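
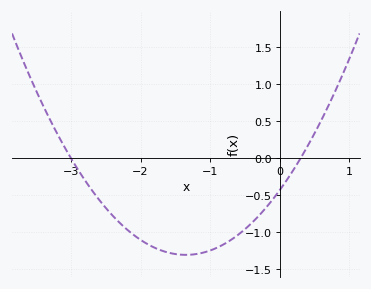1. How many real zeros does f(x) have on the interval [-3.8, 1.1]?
2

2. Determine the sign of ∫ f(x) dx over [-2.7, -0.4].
negative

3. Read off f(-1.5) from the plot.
-1.3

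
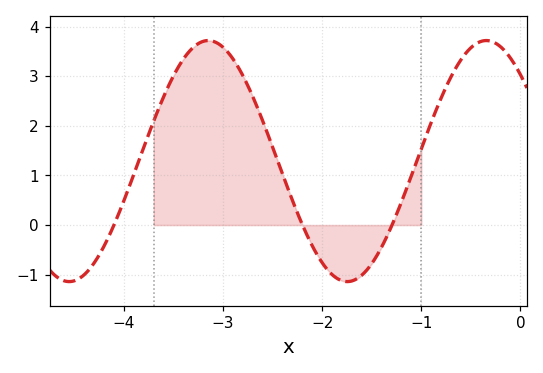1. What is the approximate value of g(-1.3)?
-0.021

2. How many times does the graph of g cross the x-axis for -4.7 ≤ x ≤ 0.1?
3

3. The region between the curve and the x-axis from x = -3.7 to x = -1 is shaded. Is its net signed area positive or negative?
positive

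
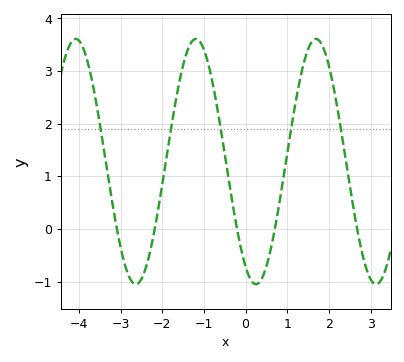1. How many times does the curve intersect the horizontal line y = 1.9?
5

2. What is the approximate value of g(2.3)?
1.83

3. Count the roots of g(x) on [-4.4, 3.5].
5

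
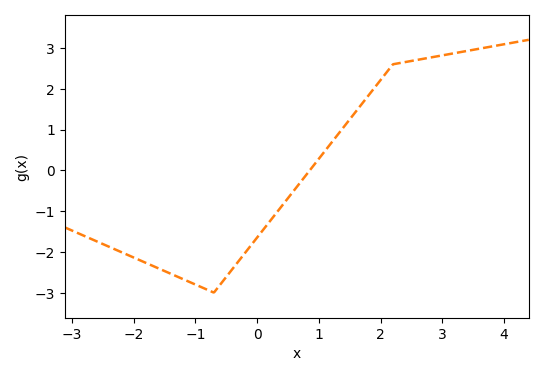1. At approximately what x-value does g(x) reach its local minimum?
-0.699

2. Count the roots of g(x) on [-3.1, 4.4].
1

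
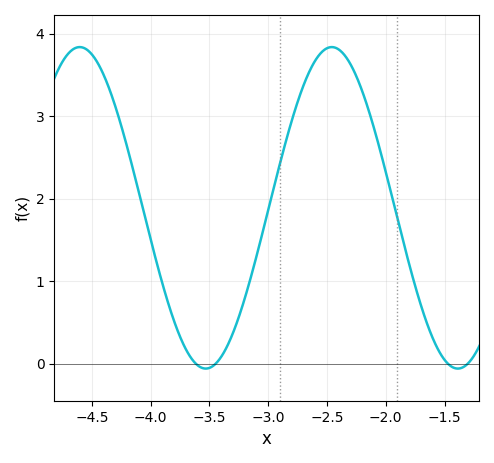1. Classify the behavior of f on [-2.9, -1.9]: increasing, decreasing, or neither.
neither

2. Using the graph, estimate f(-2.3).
3.63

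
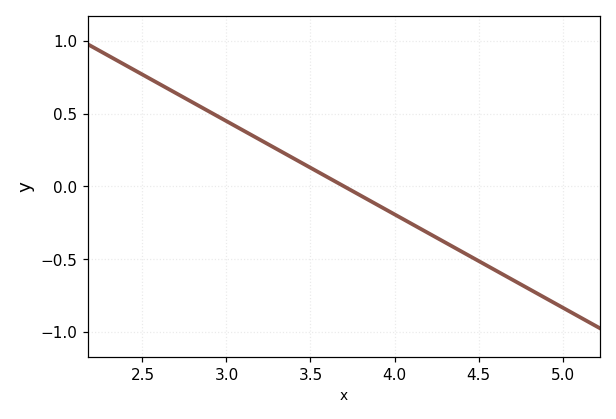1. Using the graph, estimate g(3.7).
0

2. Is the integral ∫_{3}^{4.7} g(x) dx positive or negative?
negative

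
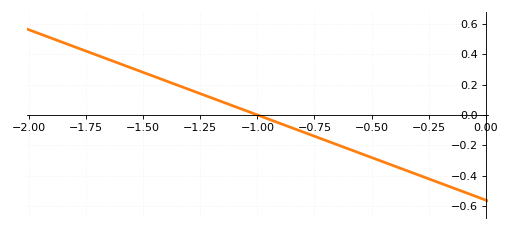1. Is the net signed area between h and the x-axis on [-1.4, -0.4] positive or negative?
negative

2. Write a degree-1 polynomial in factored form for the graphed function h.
y = -0.56(x + 1)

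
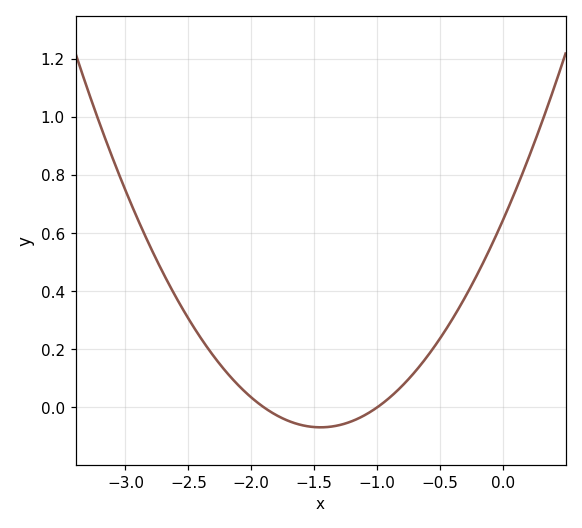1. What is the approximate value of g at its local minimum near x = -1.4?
-0.069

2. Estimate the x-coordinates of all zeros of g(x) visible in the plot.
-1.9, -1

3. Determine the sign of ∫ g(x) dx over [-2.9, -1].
positive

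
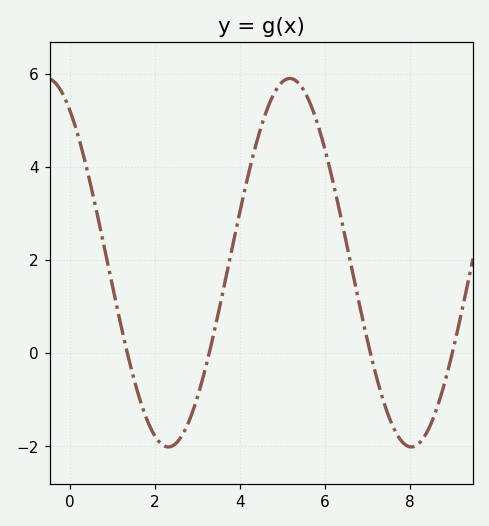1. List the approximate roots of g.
1.36, 3.28, 7.07, 8.99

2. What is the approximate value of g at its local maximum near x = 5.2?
5.91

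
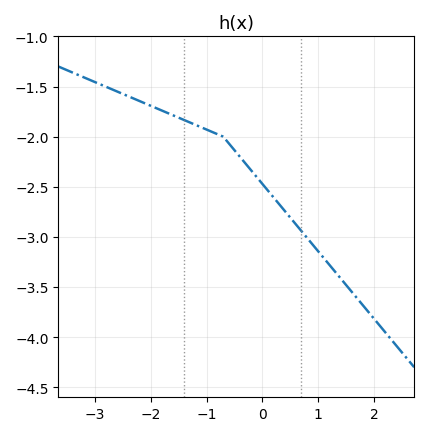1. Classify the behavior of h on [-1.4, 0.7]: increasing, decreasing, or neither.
decreasing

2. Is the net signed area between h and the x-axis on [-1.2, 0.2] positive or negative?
negative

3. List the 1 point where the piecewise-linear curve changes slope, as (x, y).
(-0.7, -2)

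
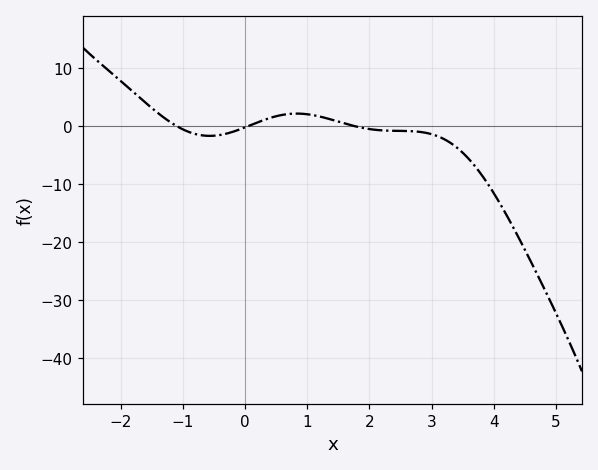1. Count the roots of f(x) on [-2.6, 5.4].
3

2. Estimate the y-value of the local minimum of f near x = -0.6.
-2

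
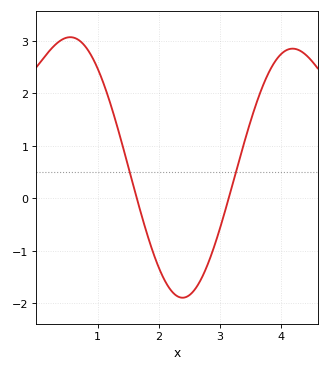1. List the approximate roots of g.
1.64, 3.14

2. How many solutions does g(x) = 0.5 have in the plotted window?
2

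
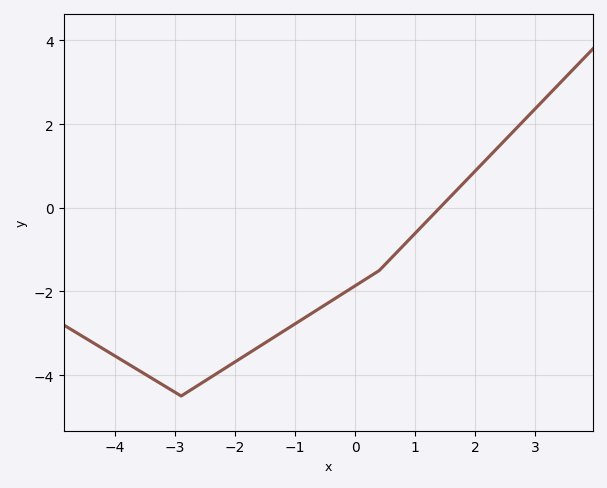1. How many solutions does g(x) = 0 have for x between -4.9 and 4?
1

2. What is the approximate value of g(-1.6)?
-3.4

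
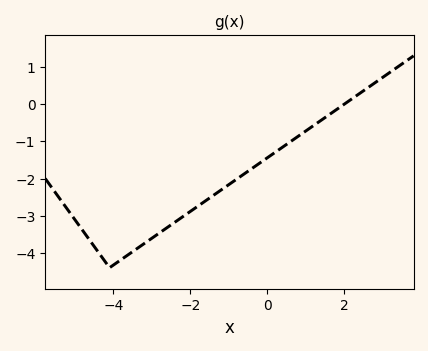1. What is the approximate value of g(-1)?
-2.2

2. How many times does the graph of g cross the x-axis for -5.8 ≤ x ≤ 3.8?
1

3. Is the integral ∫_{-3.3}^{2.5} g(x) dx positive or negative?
negative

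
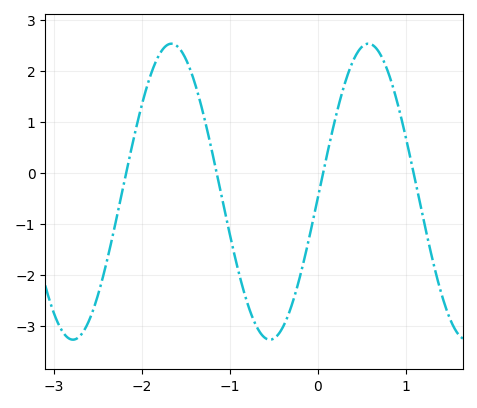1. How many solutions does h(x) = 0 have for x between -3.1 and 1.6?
4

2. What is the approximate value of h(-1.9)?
1.91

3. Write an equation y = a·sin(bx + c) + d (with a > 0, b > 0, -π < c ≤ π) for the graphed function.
y = 2.9sin(2.81x - 0.04) - 0.37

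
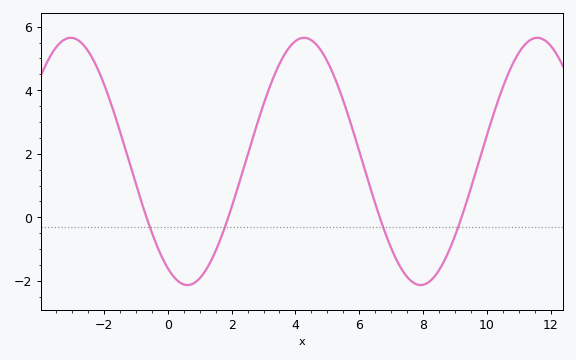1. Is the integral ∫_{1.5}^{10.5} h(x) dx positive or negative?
positive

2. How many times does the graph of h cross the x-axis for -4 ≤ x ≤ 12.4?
4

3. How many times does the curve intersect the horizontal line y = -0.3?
4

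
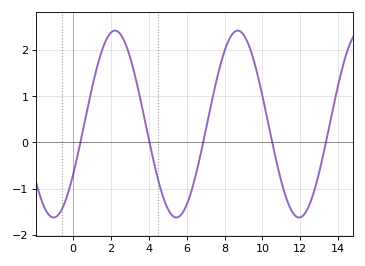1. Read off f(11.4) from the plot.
-1.36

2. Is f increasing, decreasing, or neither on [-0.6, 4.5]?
neither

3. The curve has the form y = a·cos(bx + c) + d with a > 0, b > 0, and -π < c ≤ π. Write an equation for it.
y = 2.03cos(0.97x - 2.15) + 0.4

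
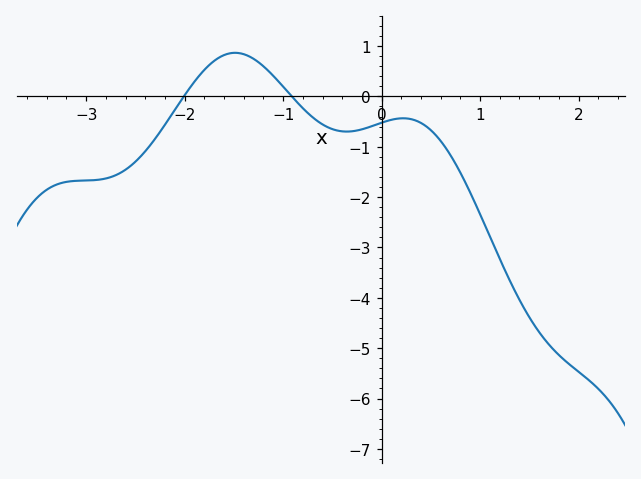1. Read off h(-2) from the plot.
0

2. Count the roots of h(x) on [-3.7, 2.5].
2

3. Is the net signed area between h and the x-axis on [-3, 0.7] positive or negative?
negative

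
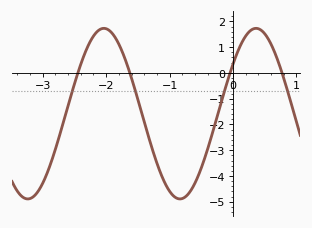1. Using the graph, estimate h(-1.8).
1.1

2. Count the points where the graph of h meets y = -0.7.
4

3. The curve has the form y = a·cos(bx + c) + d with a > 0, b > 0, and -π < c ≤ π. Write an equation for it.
y = 3.31cos(2.6x - 0.95) - 1.58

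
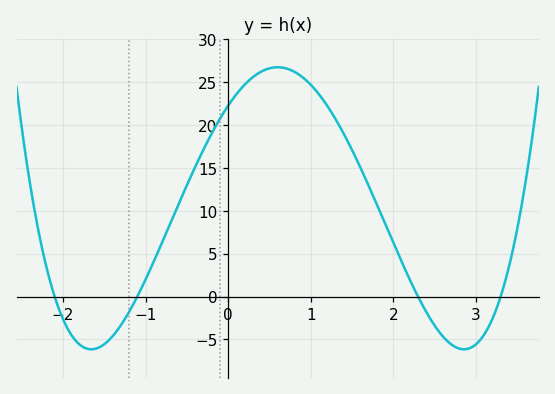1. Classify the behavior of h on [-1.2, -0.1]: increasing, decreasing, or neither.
increasing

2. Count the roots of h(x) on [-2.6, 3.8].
4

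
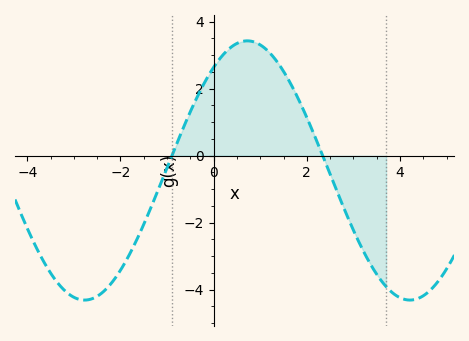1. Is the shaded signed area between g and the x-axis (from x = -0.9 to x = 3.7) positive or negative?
positive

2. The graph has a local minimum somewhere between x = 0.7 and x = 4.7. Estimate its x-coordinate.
4.2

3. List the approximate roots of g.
-0.8, 2.4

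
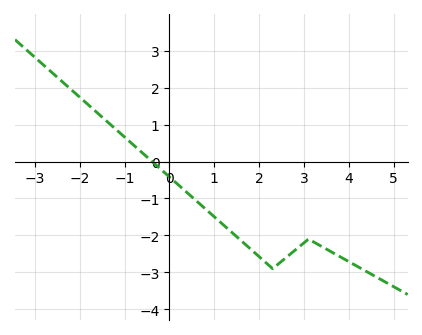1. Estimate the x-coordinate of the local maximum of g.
3.1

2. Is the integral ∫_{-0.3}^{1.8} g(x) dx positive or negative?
negative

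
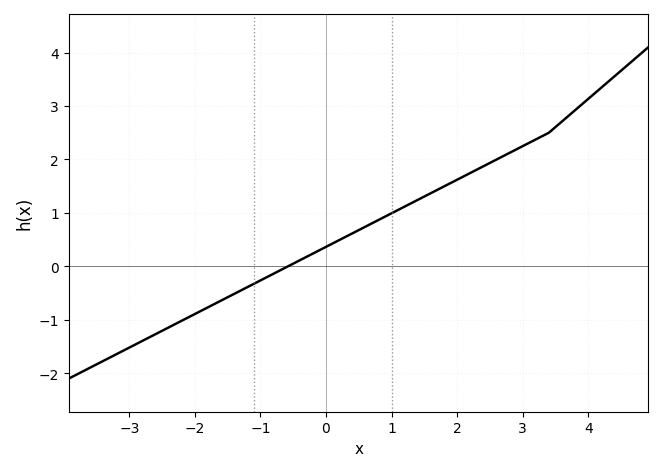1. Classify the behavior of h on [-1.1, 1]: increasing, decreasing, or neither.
increasing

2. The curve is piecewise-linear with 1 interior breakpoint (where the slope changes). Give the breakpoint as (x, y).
(3.4, 2.5)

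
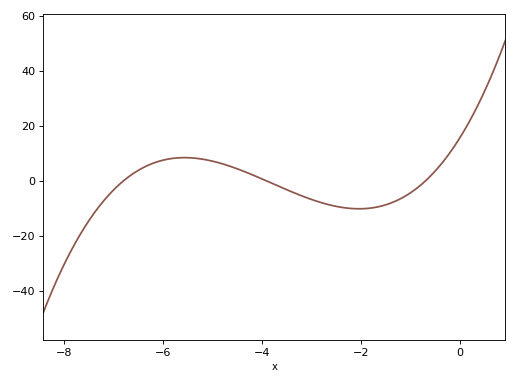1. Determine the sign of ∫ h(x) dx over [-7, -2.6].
positive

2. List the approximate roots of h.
-6.8, -3.9, -0.7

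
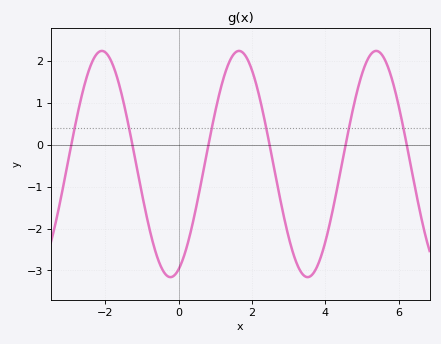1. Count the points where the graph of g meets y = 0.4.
6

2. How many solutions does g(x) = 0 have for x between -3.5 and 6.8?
6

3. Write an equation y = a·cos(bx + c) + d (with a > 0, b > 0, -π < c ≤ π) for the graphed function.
y = 2.7cos(1.7x - 2.8) - 0.46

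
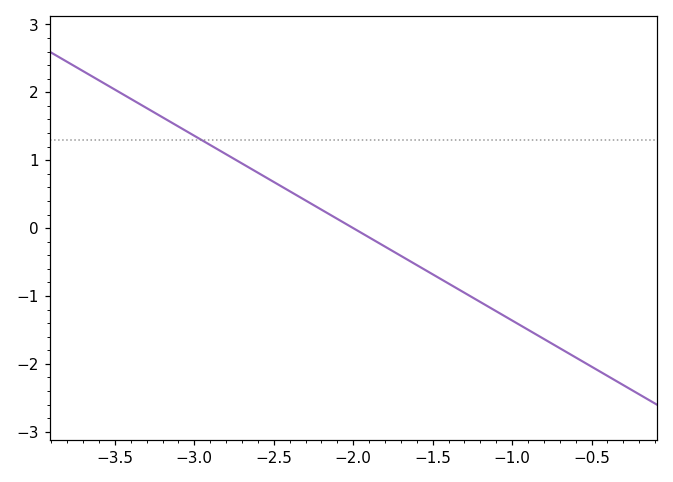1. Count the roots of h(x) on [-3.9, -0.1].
1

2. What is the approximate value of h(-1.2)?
-1.09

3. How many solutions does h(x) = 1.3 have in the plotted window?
1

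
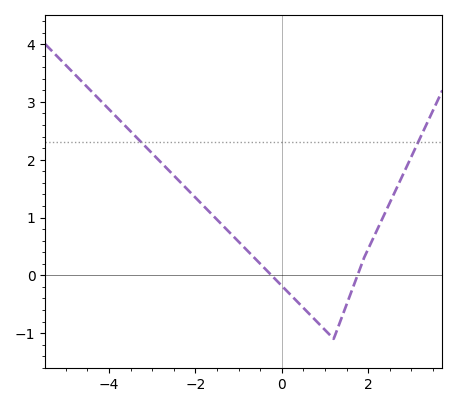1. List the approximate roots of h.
-0.2, 1.8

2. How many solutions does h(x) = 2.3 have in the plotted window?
2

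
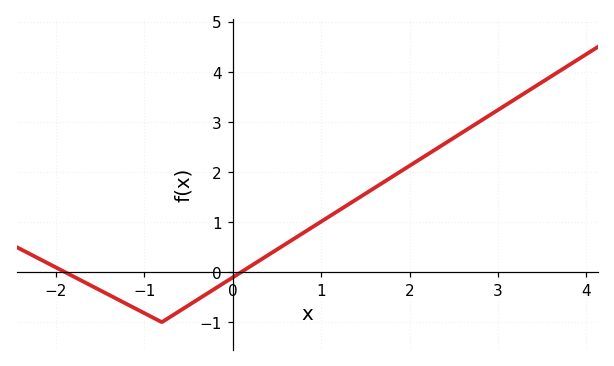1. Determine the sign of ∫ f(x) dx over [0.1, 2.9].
positive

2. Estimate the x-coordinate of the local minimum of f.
-0.8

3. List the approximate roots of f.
-1.9, 0.1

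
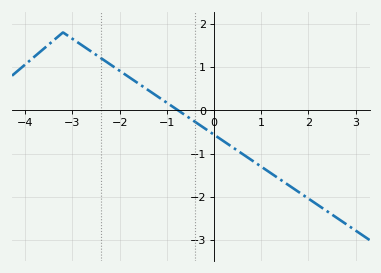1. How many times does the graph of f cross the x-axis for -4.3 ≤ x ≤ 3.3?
1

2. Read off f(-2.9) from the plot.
1.6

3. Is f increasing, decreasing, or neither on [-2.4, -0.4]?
decreasing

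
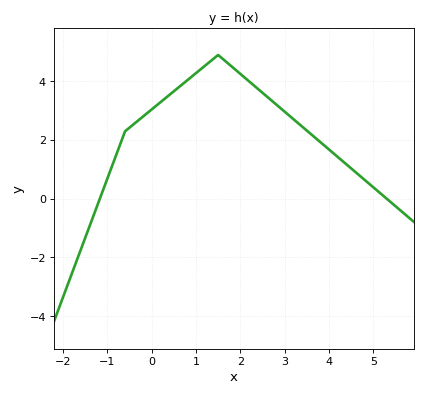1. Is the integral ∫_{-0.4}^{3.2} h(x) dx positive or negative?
positive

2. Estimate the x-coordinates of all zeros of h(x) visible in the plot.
-1.17, 5.3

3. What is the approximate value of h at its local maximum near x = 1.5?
4.9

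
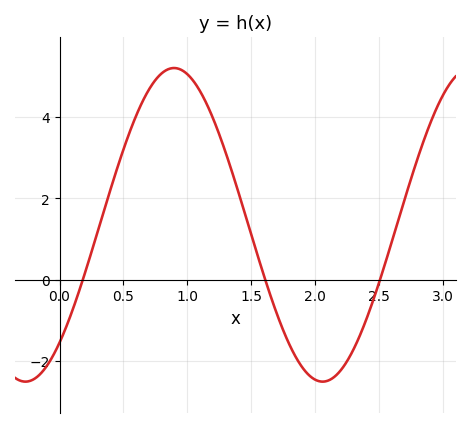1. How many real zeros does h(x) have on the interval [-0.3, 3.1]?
3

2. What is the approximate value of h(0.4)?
2.23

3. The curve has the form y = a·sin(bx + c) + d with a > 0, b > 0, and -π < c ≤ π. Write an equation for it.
y = 3.86sin(2.7x - 0.85) + 1.35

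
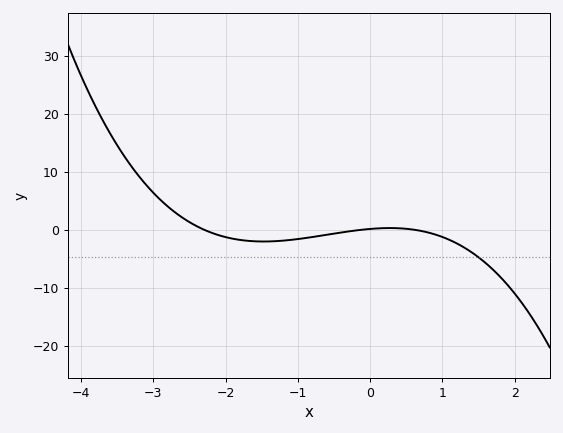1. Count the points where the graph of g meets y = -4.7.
1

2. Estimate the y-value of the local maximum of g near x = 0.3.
0.273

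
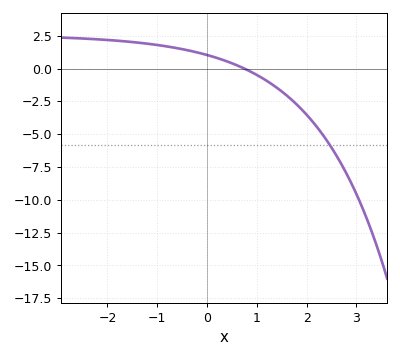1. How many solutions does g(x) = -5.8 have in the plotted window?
1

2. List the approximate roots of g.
0.8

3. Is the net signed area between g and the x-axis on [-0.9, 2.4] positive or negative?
negative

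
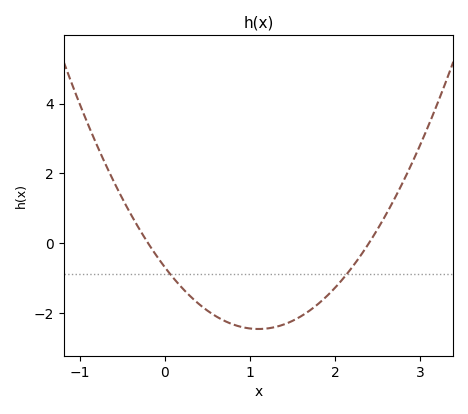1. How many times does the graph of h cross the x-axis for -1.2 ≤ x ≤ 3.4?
2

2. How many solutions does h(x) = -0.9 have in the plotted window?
2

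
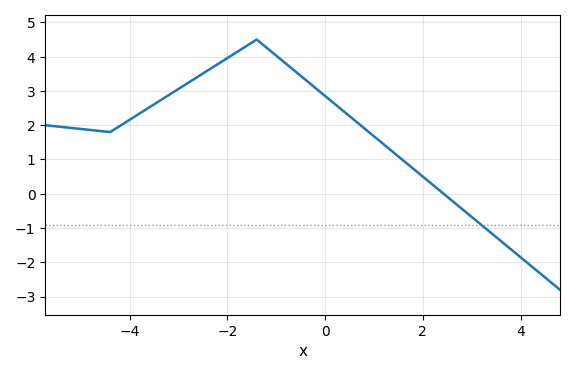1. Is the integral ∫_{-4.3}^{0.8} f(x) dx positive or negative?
positive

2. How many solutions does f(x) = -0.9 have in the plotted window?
1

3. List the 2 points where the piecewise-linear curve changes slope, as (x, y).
(-4.4, 1.8); (-1.4, 4.5)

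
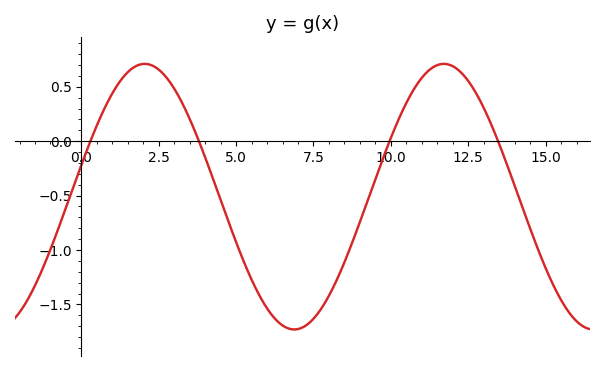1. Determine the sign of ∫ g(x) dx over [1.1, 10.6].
negative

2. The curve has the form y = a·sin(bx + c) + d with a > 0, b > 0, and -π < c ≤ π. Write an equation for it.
y = 1.22sin(0.65x + 0.24) - 0.51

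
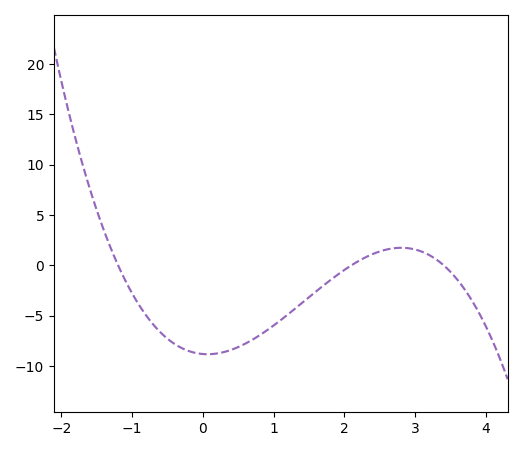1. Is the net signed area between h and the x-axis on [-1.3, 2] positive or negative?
negative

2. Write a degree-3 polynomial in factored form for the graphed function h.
y = -1.03(x + 1.2)(x - 2.1)(x - 3.4)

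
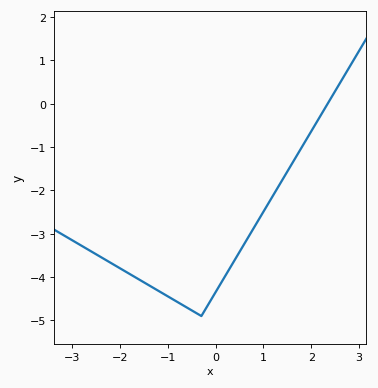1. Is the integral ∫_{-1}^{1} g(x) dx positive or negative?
negative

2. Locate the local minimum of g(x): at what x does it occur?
-0.3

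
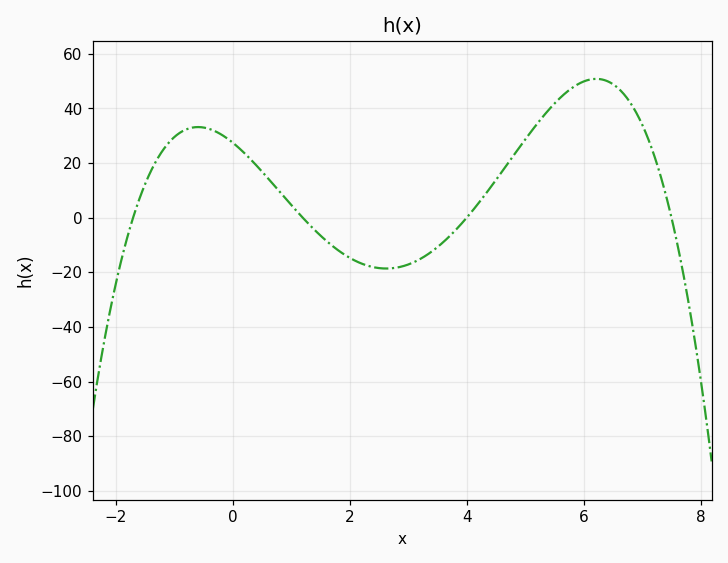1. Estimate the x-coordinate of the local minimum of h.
2.63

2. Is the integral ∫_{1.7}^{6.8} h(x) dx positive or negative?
positive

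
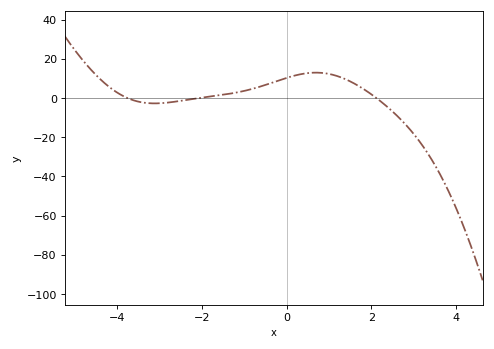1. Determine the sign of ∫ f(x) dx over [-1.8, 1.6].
positive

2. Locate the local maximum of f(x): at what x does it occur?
0.6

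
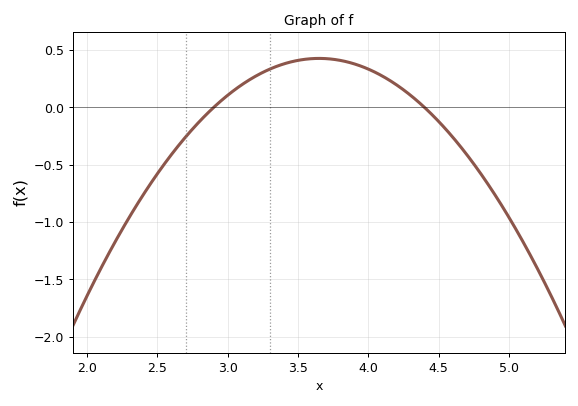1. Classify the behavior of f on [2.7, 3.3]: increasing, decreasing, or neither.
increasing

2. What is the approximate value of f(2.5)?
-0.6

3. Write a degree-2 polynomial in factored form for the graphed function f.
y = -0.76(x - 2.9)(x - 4.4)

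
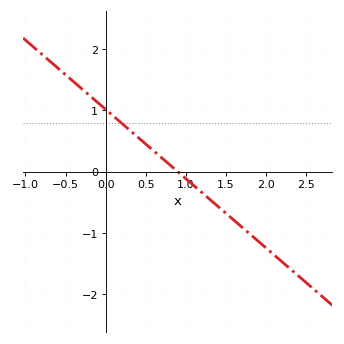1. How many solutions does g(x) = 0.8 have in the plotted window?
1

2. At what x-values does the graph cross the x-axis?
0.9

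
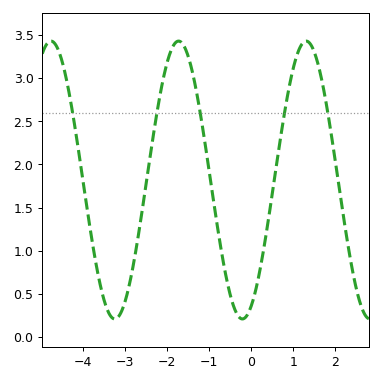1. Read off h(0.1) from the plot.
0.527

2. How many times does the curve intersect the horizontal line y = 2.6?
5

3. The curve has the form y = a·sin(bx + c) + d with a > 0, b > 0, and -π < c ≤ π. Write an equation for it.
y = 1.61sin(2.07x - 1.14) + 1.82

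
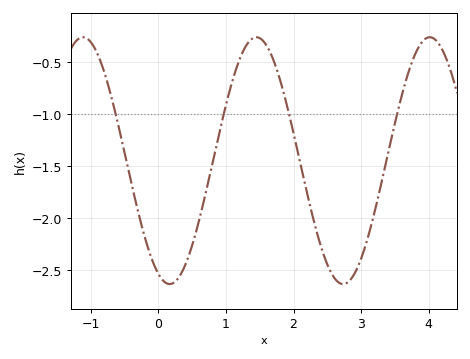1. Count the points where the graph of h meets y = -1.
4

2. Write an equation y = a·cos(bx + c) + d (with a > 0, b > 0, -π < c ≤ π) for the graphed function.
y = 1.19cos(2.45x + 2.73) - 1.45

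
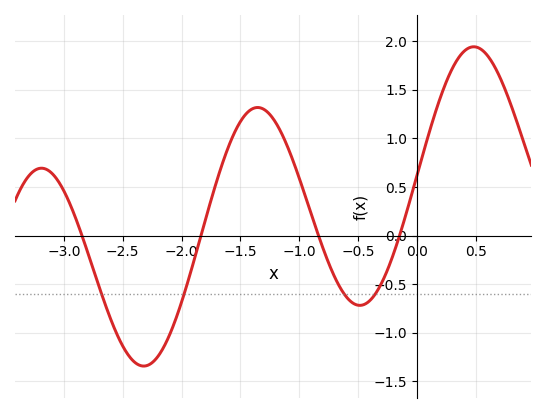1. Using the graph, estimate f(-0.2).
-0.195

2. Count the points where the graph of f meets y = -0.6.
4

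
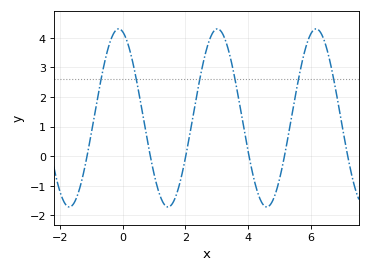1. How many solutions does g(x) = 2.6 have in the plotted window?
6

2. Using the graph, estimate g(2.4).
2.3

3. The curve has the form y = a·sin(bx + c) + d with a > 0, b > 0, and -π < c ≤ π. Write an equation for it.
y = 3.01sin(2x + 1.8) + 1.29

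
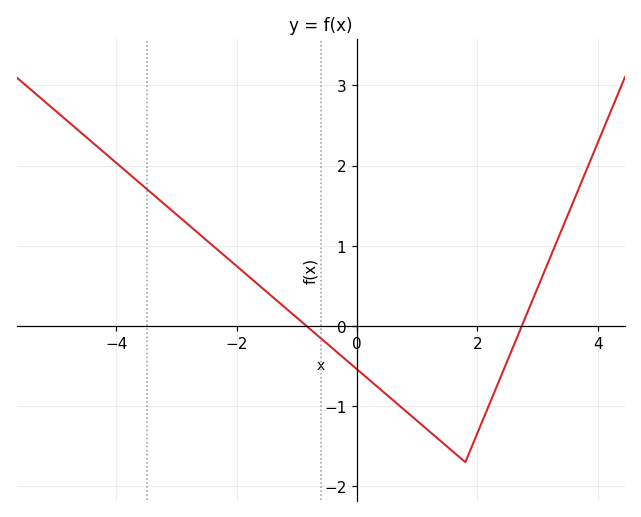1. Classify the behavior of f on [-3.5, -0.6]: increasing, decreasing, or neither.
decreasing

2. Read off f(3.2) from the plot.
0.8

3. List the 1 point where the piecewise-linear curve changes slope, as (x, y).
(1.8, -1.7)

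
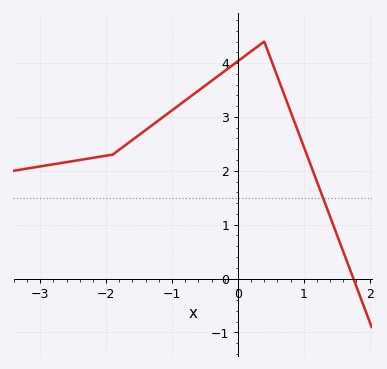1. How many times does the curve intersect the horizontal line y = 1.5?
1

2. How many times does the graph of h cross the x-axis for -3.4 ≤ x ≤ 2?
1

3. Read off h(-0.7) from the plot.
3.4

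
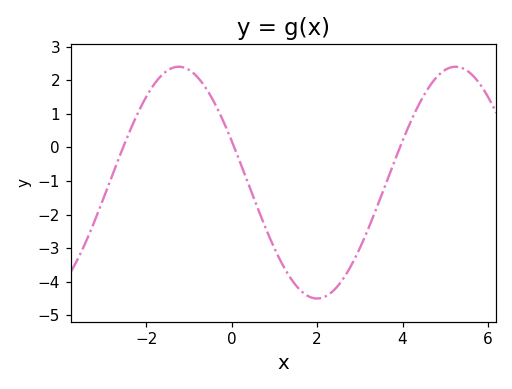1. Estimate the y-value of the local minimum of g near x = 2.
-4.5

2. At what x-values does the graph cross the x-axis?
-2.54, 0.063, 3.94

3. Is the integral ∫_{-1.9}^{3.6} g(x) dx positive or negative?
negative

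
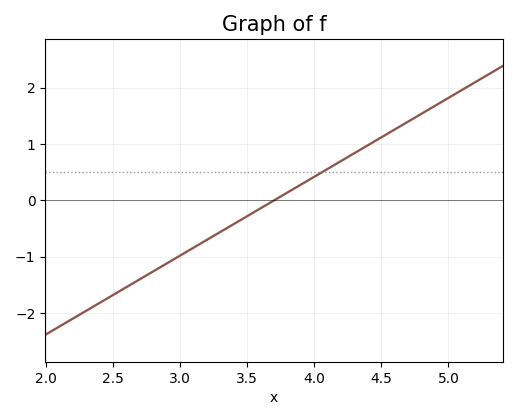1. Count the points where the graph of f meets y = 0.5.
1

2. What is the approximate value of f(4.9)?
1.68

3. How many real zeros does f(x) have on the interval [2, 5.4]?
1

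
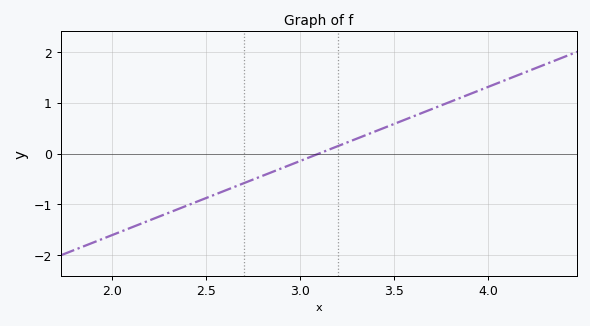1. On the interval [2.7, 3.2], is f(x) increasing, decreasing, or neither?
increasing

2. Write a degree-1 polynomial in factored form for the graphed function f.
y = 1.46(x - 3.1)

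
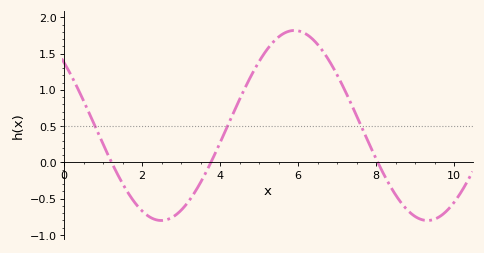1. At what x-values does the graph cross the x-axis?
1.2, 3.8, 8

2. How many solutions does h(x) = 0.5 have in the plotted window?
3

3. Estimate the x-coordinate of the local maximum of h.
6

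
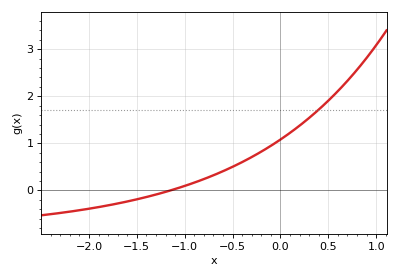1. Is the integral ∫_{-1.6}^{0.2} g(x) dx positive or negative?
positive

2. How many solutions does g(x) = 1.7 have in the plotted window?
1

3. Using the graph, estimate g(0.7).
2.3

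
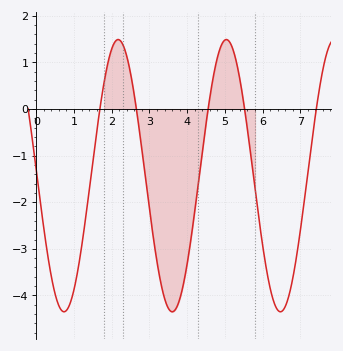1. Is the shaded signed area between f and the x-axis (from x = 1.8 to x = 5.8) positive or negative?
negative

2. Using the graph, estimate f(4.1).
-2.8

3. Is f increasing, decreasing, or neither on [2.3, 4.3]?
neither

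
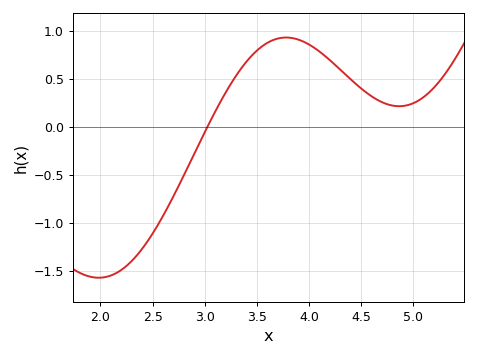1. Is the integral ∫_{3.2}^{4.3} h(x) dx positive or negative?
positive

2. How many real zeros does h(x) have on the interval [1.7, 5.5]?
1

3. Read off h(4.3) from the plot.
0.596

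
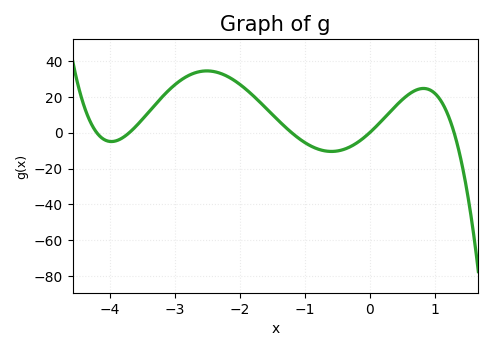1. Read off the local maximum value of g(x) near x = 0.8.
24.7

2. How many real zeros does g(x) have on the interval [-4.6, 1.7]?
5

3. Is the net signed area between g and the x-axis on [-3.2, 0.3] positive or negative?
positive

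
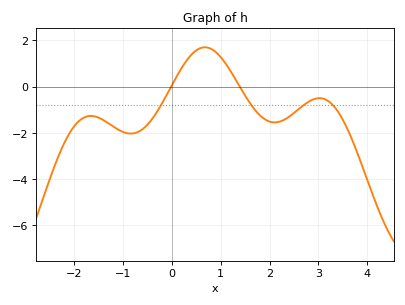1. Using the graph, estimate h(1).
1.2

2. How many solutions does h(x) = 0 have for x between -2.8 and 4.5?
2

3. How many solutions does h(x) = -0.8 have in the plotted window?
4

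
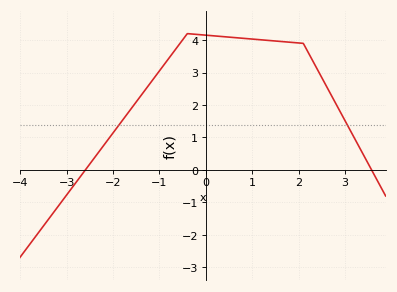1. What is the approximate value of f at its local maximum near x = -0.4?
4.2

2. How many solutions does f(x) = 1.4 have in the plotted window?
2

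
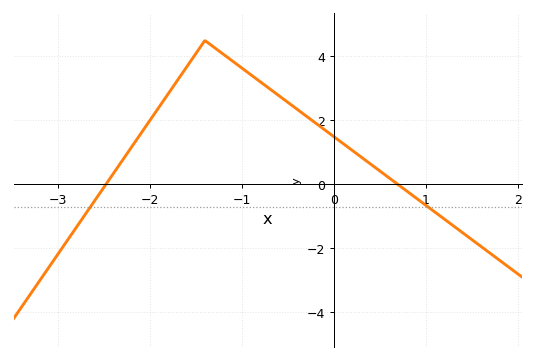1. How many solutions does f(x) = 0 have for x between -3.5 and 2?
2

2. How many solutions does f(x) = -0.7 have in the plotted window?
2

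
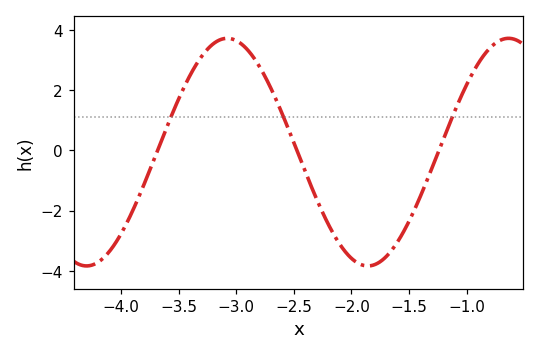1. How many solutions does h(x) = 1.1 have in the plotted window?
3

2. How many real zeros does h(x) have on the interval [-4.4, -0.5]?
3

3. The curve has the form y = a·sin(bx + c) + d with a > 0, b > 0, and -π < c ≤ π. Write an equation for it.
y = 3.78sin(2.6x - 3.1) - 0.06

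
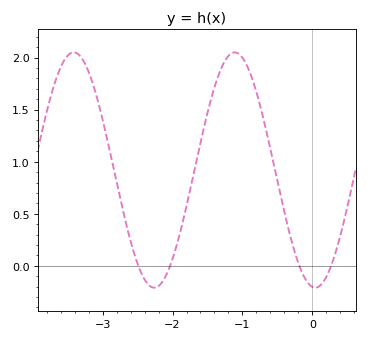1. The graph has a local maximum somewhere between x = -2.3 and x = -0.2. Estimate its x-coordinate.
-1.11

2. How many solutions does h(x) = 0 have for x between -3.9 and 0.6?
4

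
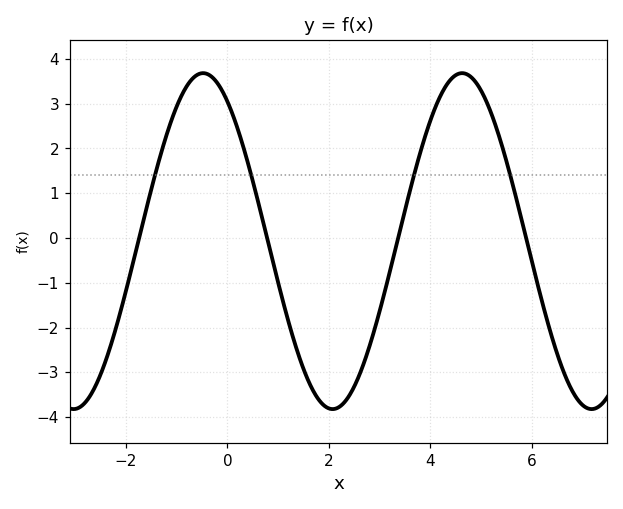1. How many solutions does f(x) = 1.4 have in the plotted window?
4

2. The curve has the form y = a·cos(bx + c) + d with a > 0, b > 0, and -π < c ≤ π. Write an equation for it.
y = 3.75cos(1.23x + 0.59) - 0.07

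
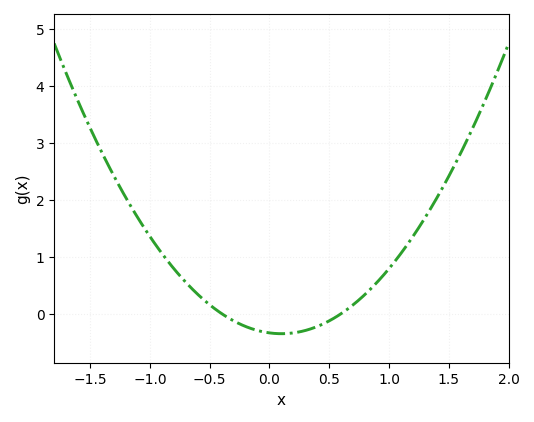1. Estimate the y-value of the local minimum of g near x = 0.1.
-0.4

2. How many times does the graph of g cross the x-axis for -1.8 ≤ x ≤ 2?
2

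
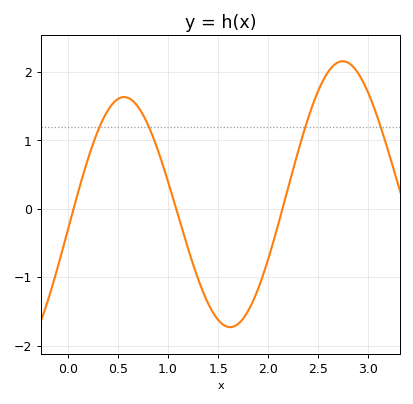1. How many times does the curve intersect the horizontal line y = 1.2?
4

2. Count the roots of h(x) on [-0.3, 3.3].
3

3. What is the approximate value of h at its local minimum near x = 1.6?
-1.7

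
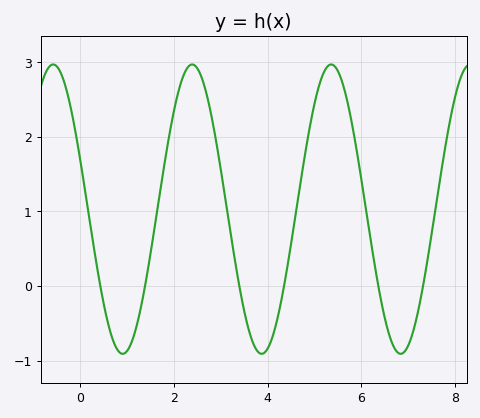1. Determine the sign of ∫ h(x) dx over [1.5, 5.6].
positive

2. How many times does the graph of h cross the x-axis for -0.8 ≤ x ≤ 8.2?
6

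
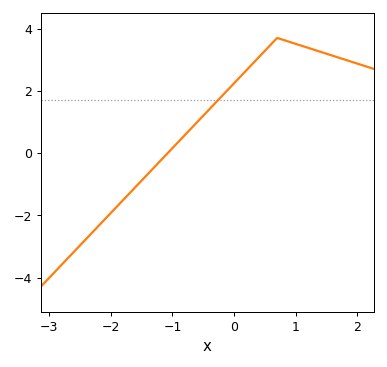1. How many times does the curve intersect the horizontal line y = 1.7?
1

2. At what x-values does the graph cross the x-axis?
-1.08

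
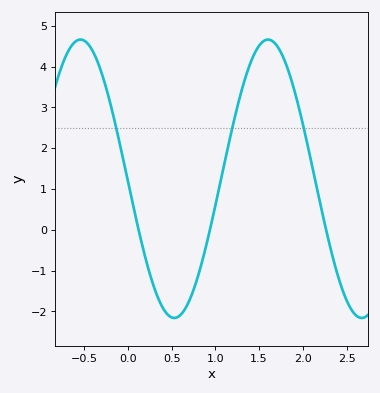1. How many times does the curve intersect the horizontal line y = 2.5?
3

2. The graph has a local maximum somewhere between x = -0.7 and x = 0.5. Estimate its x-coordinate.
-0.543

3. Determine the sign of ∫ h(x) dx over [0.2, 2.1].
positive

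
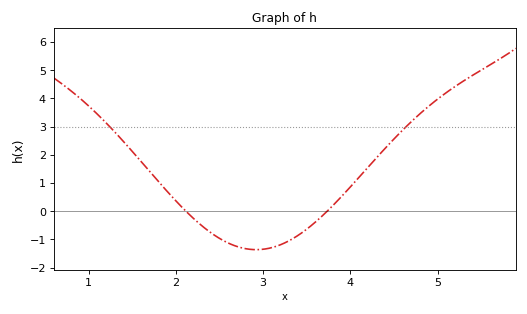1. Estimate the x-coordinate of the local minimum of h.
2.9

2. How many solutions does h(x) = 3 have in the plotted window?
2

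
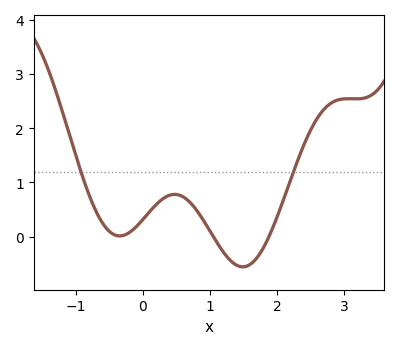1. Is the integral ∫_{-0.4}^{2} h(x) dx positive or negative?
positive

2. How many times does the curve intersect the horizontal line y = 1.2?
2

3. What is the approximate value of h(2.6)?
2.19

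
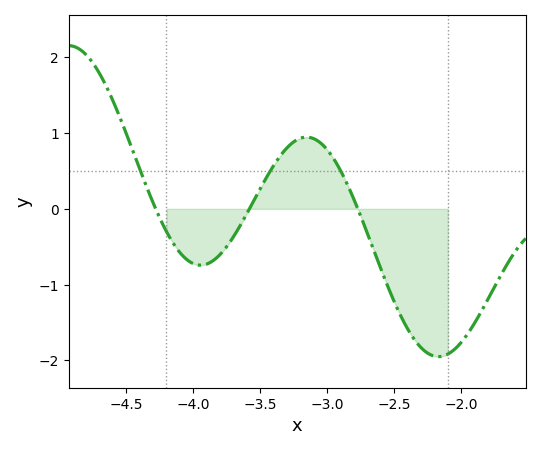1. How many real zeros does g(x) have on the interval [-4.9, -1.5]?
3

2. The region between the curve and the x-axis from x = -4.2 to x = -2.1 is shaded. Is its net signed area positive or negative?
negative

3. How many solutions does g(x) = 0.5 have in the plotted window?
3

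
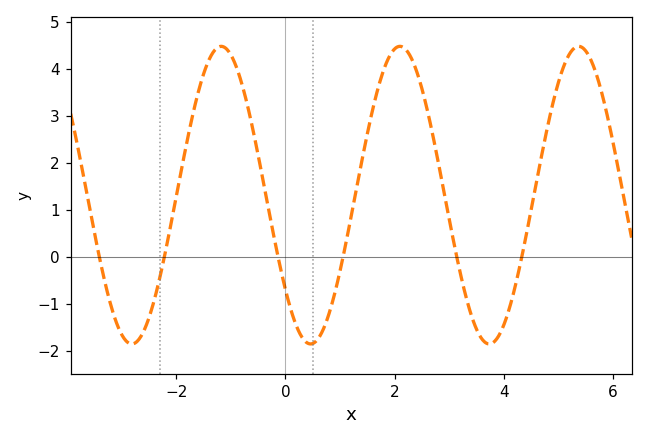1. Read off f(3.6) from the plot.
-1.8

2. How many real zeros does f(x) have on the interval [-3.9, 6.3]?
6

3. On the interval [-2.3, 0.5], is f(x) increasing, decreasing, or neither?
neither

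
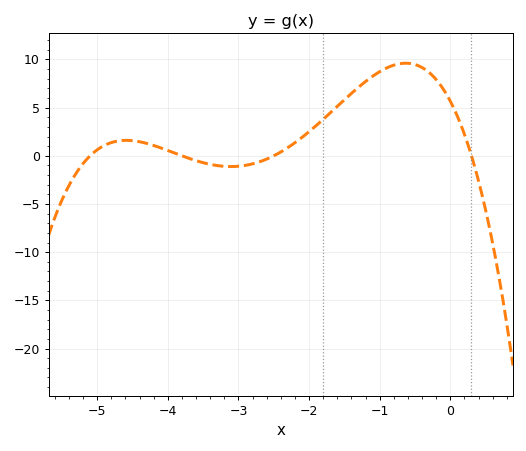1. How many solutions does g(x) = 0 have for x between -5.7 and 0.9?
4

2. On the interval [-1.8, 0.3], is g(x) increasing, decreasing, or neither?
neither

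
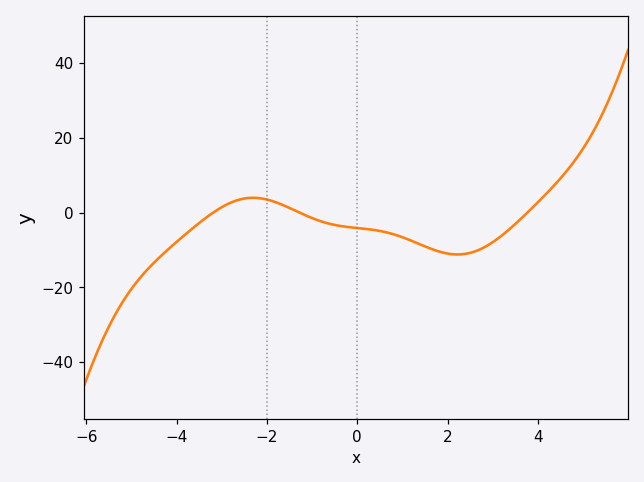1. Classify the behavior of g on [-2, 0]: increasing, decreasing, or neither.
decreasing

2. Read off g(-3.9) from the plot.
-6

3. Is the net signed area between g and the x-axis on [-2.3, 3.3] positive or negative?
negative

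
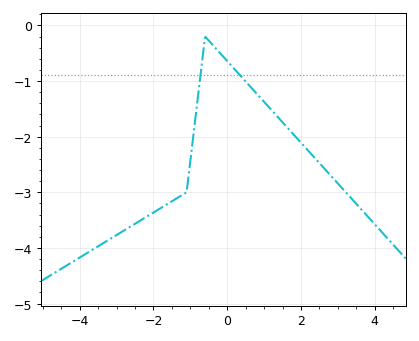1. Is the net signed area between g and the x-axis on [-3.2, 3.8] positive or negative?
negative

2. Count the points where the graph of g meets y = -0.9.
2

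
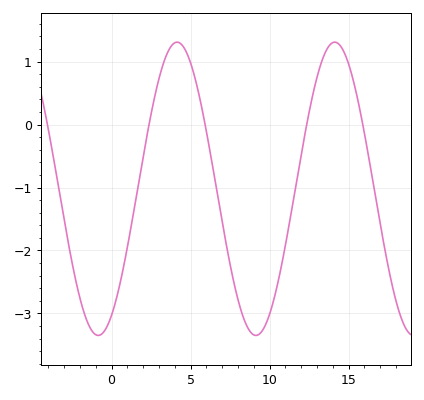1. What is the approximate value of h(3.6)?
1.2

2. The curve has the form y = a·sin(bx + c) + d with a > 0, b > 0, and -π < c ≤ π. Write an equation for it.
y = 2.33sin(0.63x - 1) - 1.02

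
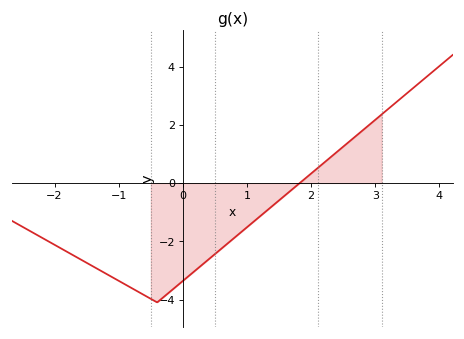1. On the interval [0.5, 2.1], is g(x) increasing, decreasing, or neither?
increasing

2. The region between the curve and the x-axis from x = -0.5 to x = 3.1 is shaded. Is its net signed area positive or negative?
negative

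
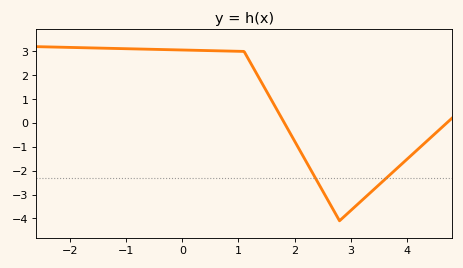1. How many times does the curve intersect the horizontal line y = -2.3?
2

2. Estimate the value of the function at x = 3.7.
-2.2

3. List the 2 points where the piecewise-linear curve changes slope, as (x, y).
(1.1, 3); (2.8, -4.1)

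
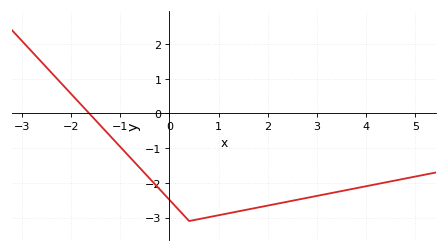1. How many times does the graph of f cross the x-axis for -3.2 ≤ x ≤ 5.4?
1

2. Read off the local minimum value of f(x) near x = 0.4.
-3.1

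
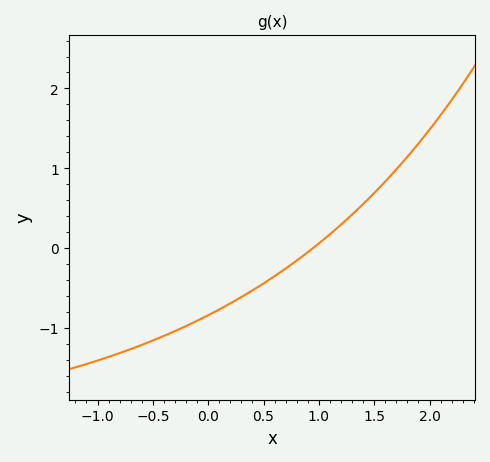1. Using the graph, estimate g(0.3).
-0.6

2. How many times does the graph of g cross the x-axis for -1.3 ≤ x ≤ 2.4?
1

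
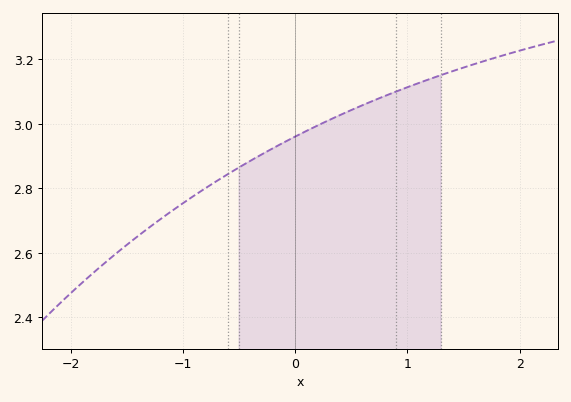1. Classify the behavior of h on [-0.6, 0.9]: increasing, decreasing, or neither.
increasing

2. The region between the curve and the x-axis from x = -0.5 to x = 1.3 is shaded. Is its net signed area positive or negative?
positive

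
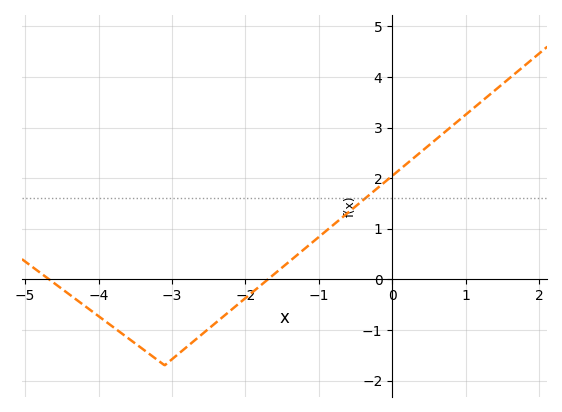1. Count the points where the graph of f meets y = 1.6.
1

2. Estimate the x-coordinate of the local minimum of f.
-3.1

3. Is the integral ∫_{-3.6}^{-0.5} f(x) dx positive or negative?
negative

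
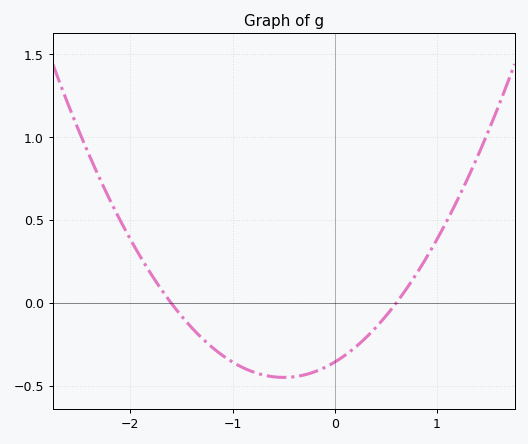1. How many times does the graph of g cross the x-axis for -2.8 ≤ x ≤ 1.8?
2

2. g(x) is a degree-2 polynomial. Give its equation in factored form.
y = 0.37(x + 1.6)(x - 0.6)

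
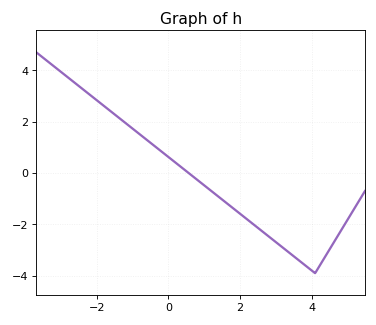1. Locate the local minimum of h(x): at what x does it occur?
4.1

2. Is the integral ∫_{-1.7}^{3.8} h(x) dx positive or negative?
negative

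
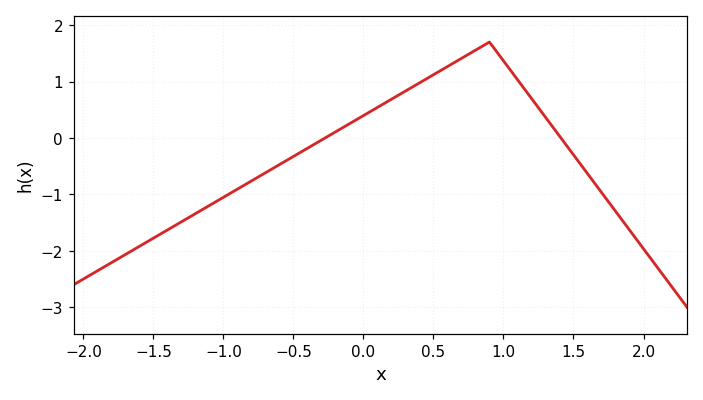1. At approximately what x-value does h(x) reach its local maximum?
0.901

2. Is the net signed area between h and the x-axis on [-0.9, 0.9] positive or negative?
positive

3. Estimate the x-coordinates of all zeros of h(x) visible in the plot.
-0.274, 1.41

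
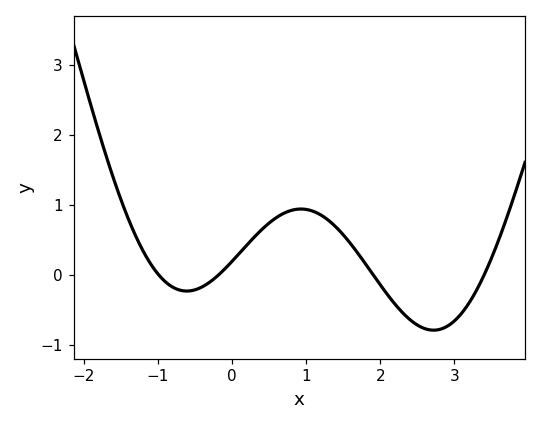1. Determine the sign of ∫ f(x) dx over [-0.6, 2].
positive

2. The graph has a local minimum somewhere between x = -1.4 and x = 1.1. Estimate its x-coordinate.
-0.6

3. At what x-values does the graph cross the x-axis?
-1, -0.2, 1.9, 3.4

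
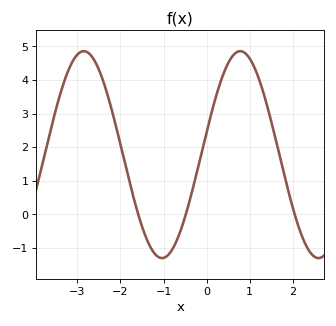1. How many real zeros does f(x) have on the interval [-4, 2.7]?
3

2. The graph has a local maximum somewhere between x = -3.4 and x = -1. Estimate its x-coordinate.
-2.9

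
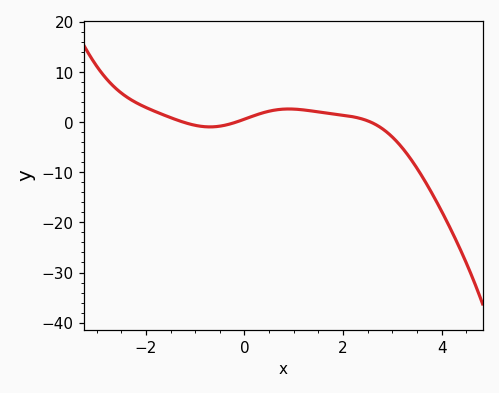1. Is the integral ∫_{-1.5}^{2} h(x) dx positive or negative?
positive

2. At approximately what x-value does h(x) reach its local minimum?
-0.6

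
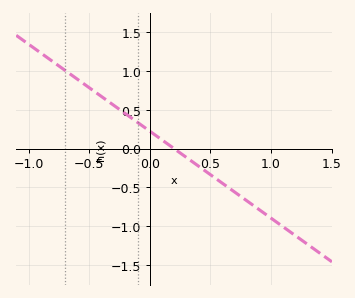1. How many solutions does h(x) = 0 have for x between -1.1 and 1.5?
1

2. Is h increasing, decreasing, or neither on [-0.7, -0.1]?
decreasing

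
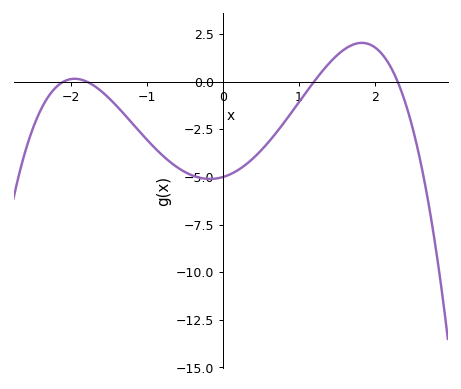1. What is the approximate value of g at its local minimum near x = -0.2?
-5.2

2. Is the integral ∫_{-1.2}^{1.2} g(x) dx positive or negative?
negative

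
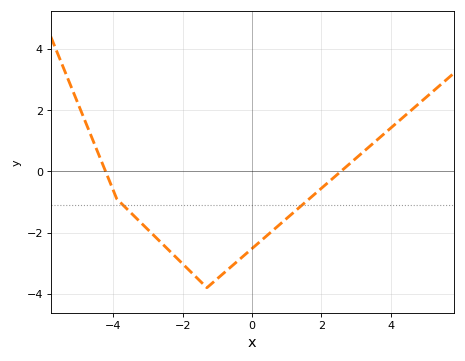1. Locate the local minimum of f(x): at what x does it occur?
-1.4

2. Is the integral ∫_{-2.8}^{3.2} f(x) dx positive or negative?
negative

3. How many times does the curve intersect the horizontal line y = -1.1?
2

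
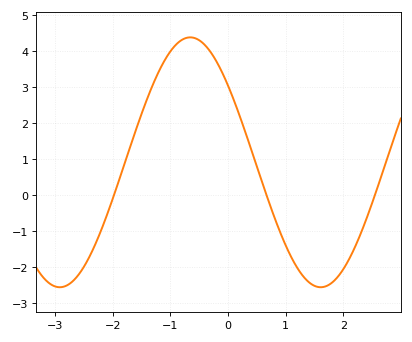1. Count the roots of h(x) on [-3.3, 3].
3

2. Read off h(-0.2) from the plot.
3.7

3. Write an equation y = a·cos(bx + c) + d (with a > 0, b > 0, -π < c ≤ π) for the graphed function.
y = 3.47cos(1.4x + 0.91) + 0.92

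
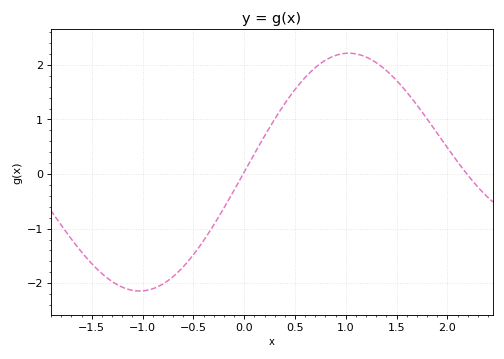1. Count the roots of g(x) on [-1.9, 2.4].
2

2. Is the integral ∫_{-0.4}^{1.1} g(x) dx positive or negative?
positive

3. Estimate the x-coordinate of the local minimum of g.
-1.03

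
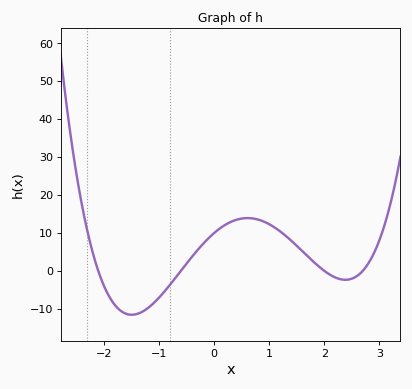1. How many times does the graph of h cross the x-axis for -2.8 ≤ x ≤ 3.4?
4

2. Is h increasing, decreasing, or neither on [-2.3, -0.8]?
neither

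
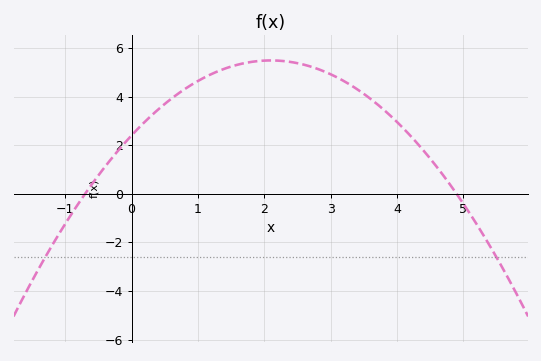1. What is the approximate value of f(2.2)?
5.48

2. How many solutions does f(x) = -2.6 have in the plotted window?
2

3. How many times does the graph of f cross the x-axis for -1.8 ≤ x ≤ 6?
2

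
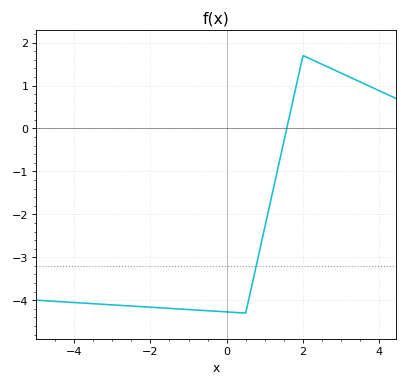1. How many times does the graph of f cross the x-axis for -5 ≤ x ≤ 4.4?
1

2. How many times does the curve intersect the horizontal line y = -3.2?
1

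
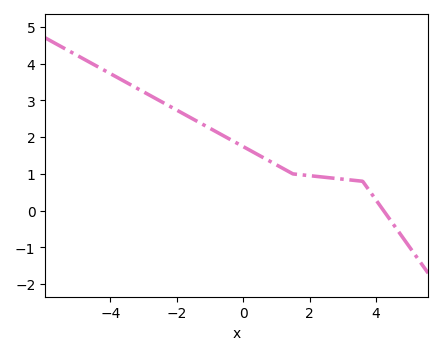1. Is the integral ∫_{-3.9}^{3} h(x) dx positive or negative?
positive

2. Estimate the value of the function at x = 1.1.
1.2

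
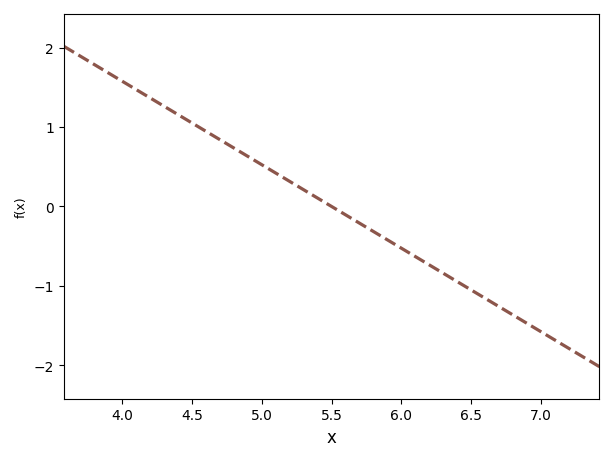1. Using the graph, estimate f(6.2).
-0.7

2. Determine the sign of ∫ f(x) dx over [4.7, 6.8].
negative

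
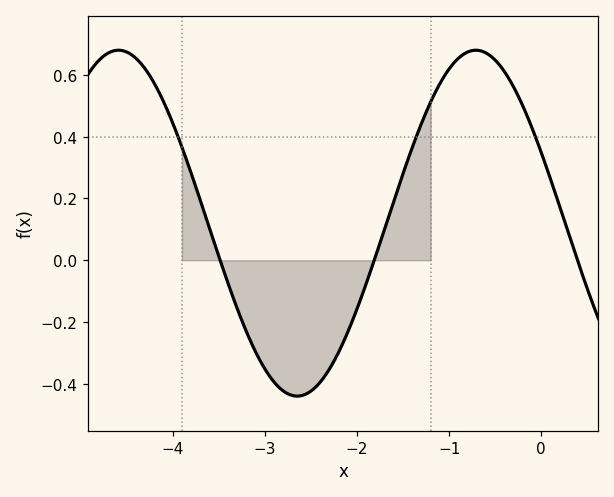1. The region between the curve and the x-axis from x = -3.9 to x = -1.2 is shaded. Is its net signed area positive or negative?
negative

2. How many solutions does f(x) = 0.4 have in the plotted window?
3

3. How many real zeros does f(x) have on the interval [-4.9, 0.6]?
3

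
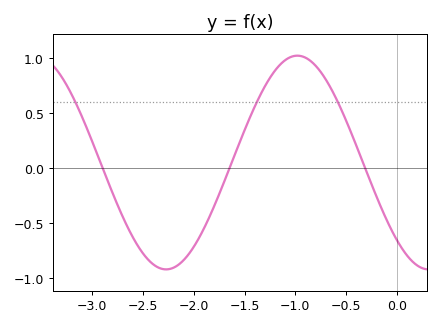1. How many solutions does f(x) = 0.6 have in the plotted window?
3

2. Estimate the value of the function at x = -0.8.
0.929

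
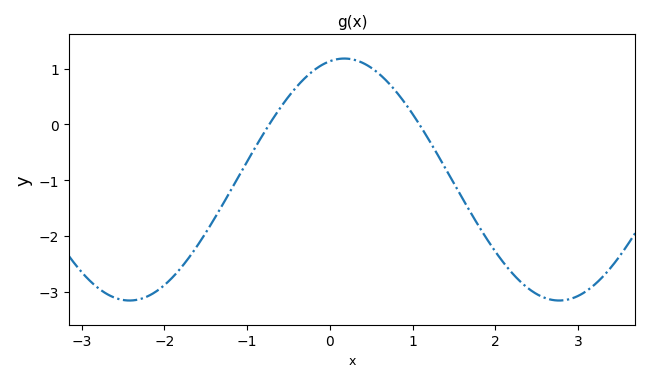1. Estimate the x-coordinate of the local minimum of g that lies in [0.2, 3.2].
2.8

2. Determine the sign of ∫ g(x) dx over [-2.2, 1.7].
negative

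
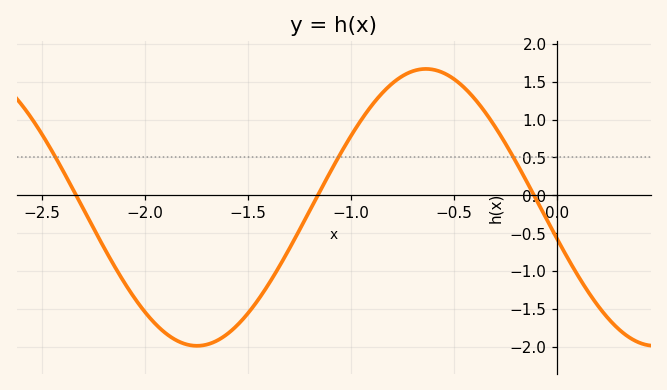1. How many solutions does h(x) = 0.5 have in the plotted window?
3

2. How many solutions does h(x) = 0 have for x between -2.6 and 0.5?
3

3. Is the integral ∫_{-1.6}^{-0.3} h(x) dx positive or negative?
positive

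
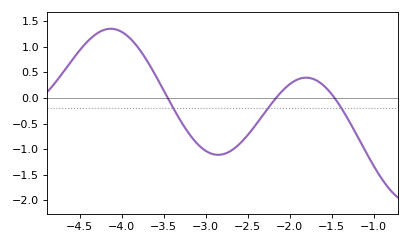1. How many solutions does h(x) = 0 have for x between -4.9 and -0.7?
3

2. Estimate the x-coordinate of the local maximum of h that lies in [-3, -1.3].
-1.8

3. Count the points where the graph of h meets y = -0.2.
3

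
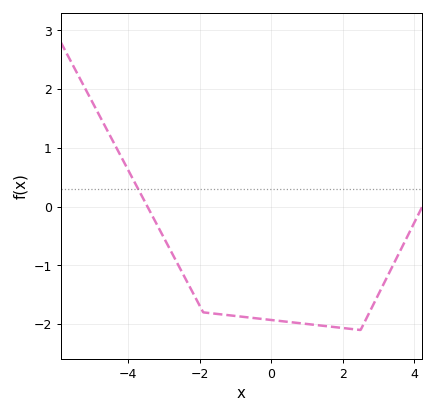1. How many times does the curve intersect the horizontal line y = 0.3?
1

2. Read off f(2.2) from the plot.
-2.08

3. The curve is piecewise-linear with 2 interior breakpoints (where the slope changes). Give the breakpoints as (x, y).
(-1.9, -1.8); (2.5, -2.1)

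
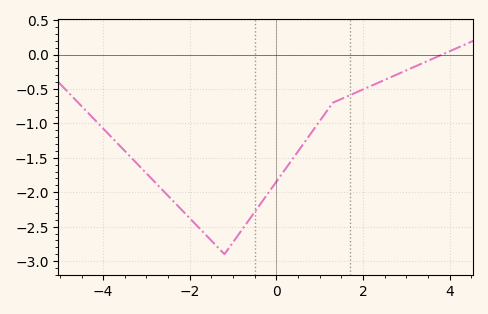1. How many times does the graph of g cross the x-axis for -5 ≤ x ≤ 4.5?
1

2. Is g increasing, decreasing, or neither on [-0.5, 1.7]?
increasing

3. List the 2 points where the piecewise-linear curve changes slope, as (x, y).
(-1.2, -2.9); (1.3, -0.7)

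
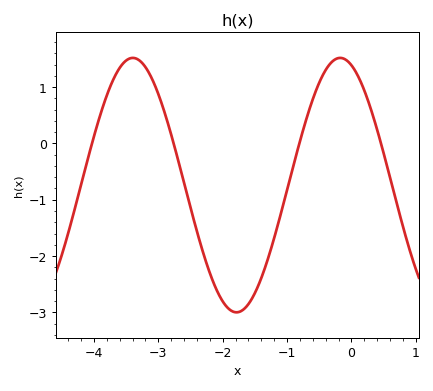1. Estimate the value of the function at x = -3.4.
1.52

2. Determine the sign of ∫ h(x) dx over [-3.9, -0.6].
negative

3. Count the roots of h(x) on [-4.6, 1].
4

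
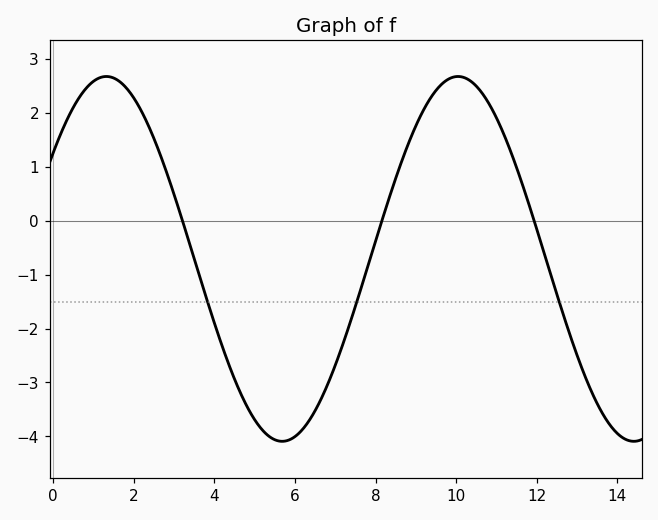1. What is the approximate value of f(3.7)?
-1.19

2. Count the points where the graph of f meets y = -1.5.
3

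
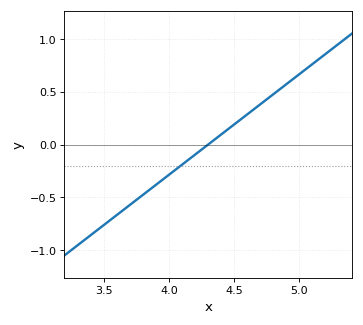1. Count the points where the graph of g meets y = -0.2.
1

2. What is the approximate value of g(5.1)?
0.75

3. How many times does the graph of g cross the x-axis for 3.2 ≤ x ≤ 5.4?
1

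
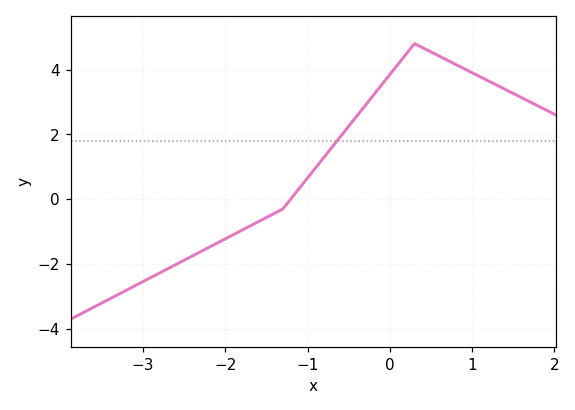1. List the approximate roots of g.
-1.2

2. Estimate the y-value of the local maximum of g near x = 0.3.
4.8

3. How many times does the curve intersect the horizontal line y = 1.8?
1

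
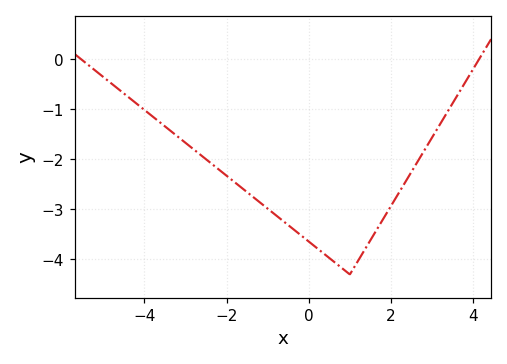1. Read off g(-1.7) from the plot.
-2.53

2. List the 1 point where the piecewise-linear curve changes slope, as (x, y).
(1, -4.3)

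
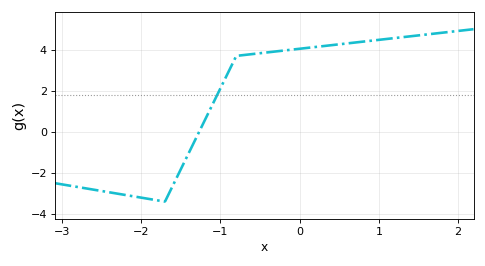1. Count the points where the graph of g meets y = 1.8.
1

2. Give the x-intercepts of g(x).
-1.3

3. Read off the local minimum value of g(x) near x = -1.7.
-3.4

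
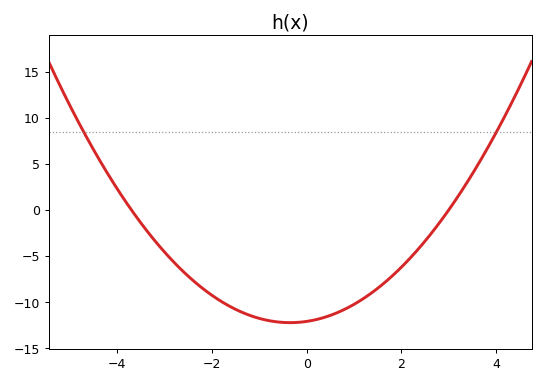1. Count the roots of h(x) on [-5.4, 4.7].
2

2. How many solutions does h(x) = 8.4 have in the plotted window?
2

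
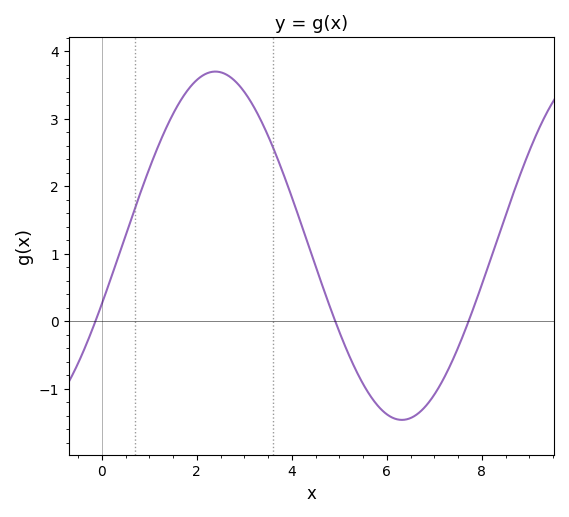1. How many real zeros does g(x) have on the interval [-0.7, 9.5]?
3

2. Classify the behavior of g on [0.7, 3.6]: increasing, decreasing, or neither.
neither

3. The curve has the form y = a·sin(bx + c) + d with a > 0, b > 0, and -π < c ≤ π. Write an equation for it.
y = 2.58sin(0.8x - 0.34) + 1.12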